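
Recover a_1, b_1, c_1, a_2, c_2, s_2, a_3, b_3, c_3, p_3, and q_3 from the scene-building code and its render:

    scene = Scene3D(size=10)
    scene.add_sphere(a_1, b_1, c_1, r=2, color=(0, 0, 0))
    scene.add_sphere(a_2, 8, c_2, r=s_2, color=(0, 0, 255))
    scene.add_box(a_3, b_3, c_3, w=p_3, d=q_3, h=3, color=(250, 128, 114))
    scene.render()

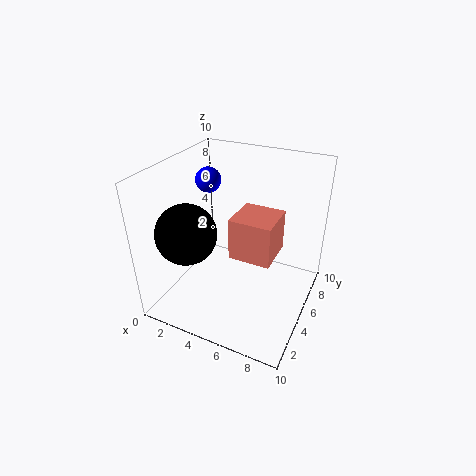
a_1 = 2.5, b_1 = 2.5, c_1 = 6, a_2 = 1, c_2 = 7.5, s_2 = 1, a_3 = 4.5, b_3 = 4.5, c_3 = 3.5, p_3 = 3, q_3 = 3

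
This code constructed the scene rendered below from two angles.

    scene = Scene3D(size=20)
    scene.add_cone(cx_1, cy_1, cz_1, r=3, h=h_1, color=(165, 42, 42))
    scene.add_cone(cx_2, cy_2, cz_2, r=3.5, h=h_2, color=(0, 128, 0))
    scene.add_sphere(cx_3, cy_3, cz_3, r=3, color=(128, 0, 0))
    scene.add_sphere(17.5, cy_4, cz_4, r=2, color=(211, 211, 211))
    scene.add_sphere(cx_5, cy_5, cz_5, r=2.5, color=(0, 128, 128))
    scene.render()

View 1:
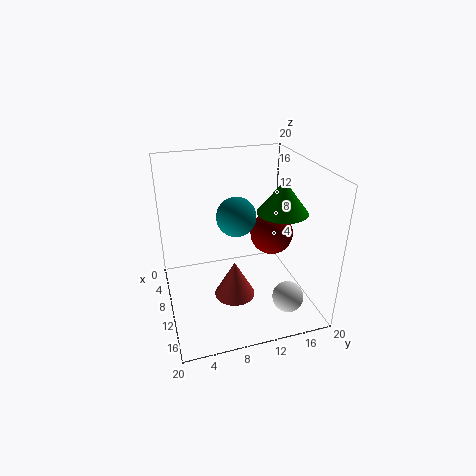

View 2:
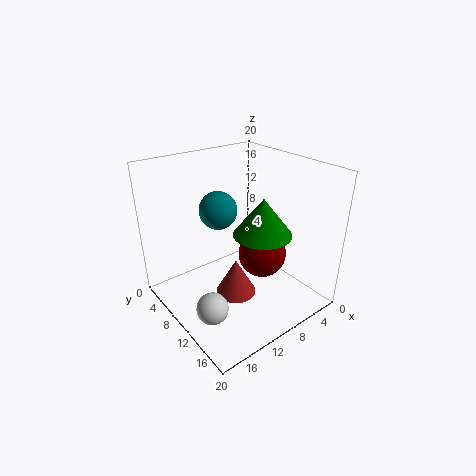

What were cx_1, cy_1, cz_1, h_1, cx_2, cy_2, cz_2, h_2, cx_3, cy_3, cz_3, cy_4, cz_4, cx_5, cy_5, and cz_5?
cx_1 = 10
cy_1 = 9.5
cz_1 = 0.5
h_1 = 5.5
cx_2 = 11
cy_2 = 16
cz_2 = 13.5
h_2 = 4.5
cx_3 = 10
cy_3 = 15
cz_3 = 10
cy_4 = 14.5
cz_4 = 4.5
cx_5 = 12.5
cy_5 = 9
cz_5 = 14.5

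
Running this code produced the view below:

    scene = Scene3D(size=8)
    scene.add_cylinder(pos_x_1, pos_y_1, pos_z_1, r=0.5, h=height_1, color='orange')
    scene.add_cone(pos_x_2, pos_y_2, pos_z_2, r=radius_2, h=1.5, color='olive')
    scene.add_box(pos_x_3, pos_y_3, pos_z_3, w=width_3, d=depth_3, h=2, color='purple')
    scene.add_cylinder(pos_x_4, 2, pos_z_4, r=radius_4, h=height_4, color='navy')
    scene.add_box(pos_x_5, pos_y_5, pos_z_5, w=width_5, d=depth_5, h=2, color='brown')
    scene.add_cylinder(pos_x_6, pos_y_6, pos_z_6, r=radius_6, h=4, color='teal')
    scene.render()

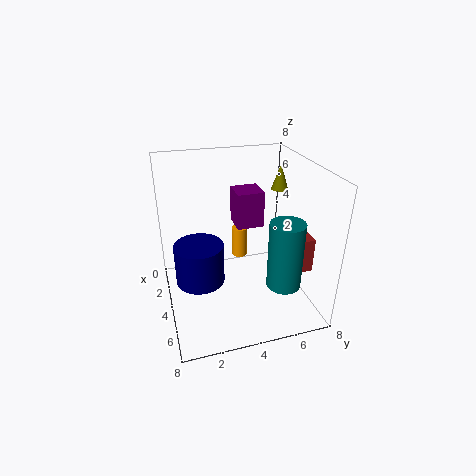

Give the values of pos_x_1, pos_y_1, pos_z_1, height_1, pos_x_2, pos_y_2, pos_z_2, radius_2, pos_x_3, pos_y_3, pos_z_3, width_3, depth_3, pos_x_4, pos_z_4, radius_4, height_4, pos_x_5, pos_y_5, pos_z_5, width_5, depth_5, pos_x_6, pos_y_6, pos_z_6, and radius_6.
pos_x_1 = 1; pos_y_1 = 5; pos_z_1 = 1; height_1 = 2; pos_x_2 = 2.5; pos_y_2 = 7; pos_z_2 = 6; radius_2 = 0.5; pos_x_3 = 2.5; pos_y_3 = 4; pos_z_3 = 4.5; width_3 = 1.5; depth_3 = 1.5; pos_x_4 = 2.5; pos_z_4 = 0.5; radius_4 = 1.5; height_4 = 2.5; pos_x_5 = 4.5; pos_y_5 = 7; pos_z_5 = 2; width_5 = 1; depth_5 = 1; pos_x_6 = 5; pos_y_6 = 6.5; pos_z_6 = 1; radius_6 = 1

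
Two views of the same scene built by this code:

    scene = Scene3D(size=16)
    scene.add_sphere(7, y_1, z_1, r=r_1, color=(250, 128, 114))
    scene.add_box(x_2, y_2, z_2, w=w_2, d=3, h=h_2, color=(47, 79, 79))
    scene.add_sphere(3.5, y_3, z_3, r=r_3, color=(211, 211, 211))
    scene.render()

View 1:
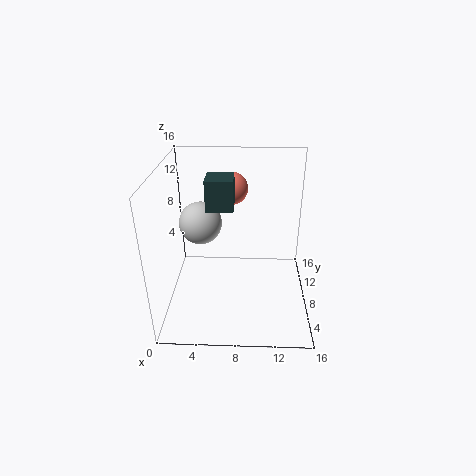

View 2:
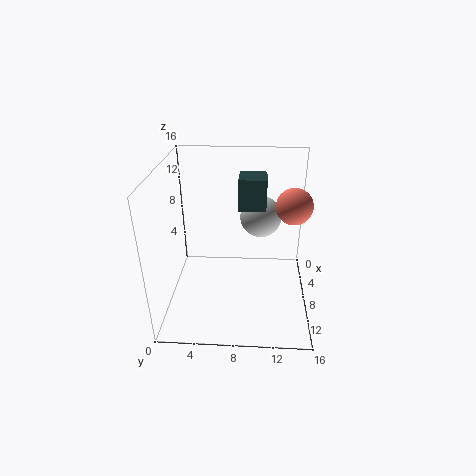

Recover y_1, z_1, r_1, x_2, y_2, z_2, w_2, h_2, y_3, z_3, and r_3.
y_1 = 14; z_1 = 11.5; r_1 = 2; x_2 = 4.5; y_2 = 8; z_2 = 11; w_2 = 3; h_2 = 3.5; y_3 = 10.5; z_3 = 8.5; r_3 = 2.5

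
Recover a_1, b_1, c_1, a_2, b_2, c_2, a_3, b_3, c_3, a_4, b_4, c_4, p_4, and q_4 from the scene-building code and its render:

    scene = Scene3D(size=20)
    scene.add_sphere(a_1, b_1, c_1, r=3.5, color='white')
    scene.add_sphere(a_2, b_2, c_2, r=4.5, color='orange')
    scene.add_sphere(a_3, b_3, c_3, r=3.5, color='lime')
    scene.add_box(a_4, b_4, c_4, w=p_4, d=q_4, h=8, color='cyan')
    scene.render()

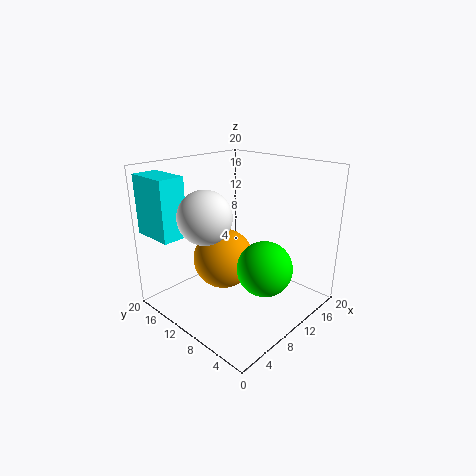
a_1 = 5; b_1 = 11; c_1 = 14; a_2 = 10.5; b_2 = 13.5; c_2 = 5.5; a_3 = 8.5; b_3 = 4; c_3 = 8; a_4 = 0.5; b_4 = 13.5; c_4 = 11; p_4 = 3.5; q_4 = 6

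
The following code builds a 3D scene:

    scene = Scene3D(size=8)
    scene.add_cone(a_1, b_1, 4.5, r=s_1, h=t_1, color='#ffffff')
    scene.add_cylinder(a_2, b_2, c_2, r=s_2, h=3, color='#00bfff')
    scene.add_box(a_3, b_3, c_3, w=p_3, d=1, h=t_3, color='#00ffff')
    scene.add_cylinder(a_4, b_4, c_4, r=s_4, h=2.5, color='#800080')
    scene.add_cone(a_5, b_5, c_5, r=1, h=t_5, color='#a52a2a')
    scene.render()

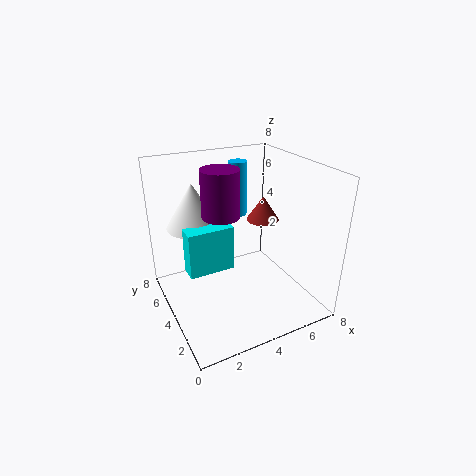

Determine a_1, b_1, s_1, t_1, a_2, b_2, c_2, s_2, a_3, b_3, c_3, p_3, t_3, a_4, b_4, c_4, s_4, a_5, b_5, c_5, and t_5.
a_1 = 2; b_1 = 5.5; s_1 = 1.5; t_1 = 2.5; a_2 = 4.5; b_2 = 5; c_2 = 5; s_2 = 0.5; a_3 = 1; b_3 = 3.5; c_3 = 2.5; p_3 = 2.5; t_3 = 2.5; a_4 = 3; b_4 = 4; c_4 = 5.5; s_4 = 1; a_5 = 6.5; b_5 = 5.5; c_5 = 4; t_5 = 1.5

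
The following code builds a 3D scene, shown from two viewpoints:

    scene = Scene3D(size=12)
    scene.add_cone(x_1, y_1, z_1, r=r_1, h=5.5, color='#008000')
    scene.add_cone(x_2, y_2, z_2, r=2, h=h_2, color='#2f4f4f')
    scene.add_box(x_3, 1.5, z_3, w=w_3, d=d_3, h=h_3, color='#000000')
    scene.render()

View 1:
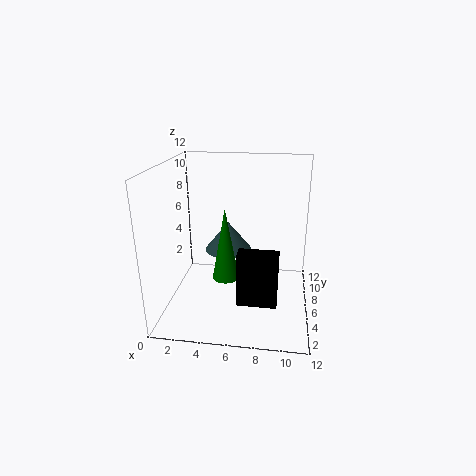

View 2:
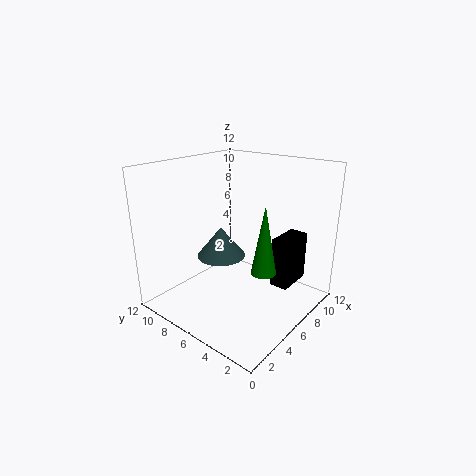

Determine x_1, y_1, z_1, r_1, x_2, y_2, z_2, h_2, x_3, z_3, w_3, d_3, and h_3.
x_1 = 5.5; y_1 = 3; z_1 = 4; r_1 = 1; x_2 = 5; y_2 = 7; z_2 = 4.5; h_2 = 2.5; x_3 = 6.5; z_3 = 2.5; w_3 = 3; d_3 = 1.5; h_3 = 4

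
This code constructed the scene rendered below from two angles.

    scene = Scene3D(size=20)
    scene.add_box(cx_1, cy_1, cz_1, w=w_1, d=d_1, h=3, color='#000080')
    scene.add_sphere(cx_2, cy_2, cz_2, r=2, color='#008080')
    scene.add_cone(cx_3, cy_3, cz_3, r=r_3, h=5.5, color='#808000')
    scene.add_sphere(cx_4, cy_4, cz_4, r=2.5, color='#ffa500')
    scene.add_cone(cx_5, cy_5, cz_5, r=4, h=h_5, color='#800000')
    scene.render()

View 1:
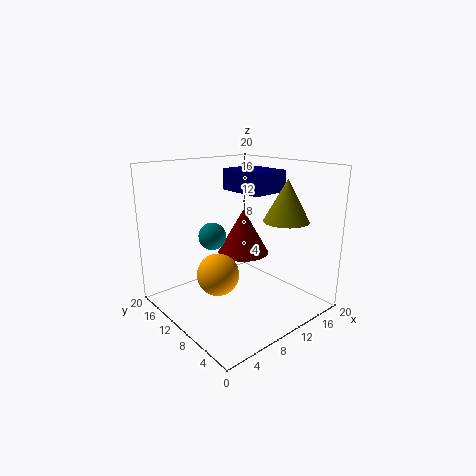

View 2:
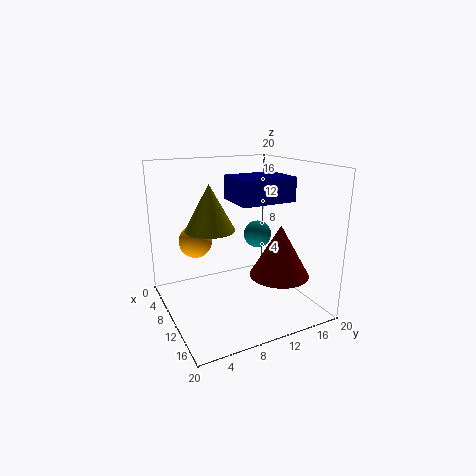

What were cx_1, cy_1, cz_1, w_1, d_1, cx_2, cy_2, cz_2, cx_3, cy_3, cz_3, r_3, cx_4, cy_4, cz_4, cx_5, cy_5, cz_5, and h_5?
cx_1 = 11, cy_1 = 7.5, cz_1 = 16, w_1 = 5.5, d_1 = 7, cx_2 = 8.5, cy_2 = 14, cz_2 = 9.5, cx_3 = 13.5, cy_3 = 4.5, cz_3 = 13, r_3 = 3, cx_4 = 3.5, cy_4 = 6, cz_4 = 8, cx_5 = 14.5, cy_5 = 14, cz_5 = 5.5, h_5 = 7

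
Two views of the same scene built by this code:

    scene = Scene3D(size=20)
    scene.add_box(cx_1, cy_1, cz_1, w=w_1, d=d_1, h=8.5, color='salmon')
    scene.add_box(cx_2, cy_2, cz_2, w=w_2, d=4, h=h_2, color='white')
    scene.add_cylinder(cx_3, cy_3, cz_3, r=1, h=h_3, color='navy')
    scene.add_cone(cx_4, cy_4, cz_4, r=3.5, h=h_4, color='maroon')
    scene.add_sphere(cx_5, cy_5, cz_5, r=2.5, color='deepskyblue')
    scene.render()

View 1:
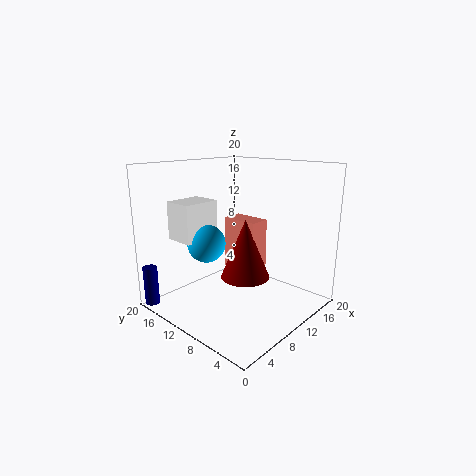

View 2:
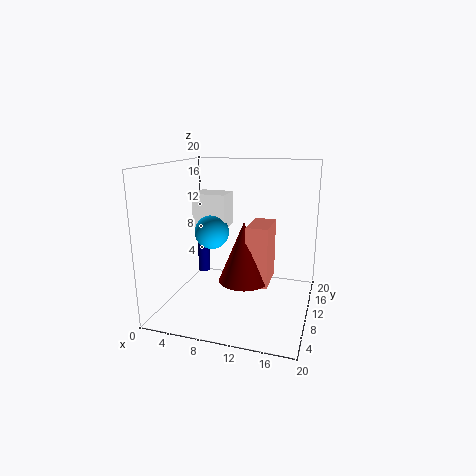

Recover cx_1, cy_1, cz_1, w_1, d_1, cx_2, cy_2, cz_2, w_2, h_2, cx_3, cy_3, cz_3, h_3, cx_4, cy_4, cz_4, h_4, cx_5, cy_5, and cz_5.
cx_1 = 11.5
cy_1 = 8.5
cz_1 = 3.5
w_1 = 3
d_1 = 5.5
cx_2 = 2.5
cy_2 = 11.5
cz_2 = 10.5
w_2 = 5
h_2 = 5
cx_3 = 1
cy_3 = 18.5
cz_3 = 0.5
h_3 = 5.5
cx_4 = 11
cy_4 = 9.5
cz_4 = 4
h_4 = 8.5
cx_5 = 5.5
cy_5 = 11.5
cz_5 = 10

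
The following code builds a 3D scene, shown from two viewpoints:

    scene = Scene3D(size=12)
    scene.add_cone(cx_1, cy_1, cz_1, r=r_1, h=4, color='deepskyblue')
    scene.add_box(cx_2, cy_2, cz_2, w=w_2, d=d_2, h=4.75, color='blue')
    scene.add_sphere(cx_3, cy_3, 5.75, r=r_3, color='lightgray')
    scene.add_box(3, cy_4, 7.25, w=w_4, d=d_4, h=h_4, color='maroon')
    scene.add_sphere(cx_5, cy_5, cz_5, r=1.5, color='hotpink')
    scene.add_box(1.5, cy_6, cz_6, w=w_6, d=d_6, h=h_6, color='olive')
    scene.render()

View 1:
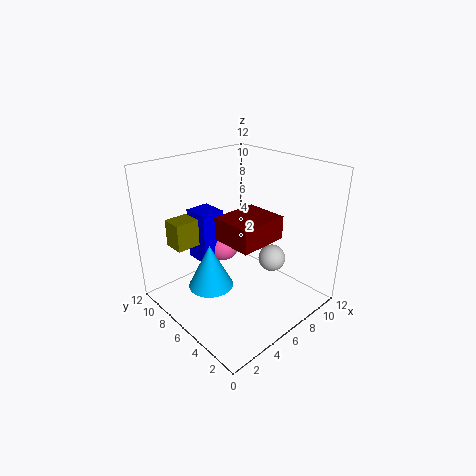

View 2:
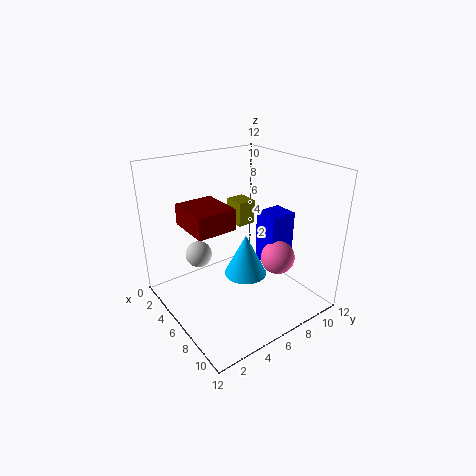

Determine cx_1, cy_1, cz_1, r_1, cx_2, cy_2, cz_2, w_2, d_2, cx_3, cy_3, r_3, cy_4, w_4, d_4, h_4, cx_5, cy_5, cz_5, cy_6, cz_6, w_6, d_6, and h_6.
cx_1 = 4.5, cy_1 = 8, cz_1 = 1, r_1 = 2, cx_2 = 4.75, cy_2 = 9, cz_2 = 2.5, w_2 = 2.25, d_2 = 2.5, cx_3 = 6, cy_3 = 2.25, r_3 = 1, cy_4 = 2, w_4 = 3.75, d_4 = 3.25, h_4 = 1.75, cx_5 = 7.25, cy_5 = 9.5, cz_5 = 3.5, cy_6 = 8, cz_6 = 5.5, w_6 = 2, d_6 = 1.75, h_6 = 2.25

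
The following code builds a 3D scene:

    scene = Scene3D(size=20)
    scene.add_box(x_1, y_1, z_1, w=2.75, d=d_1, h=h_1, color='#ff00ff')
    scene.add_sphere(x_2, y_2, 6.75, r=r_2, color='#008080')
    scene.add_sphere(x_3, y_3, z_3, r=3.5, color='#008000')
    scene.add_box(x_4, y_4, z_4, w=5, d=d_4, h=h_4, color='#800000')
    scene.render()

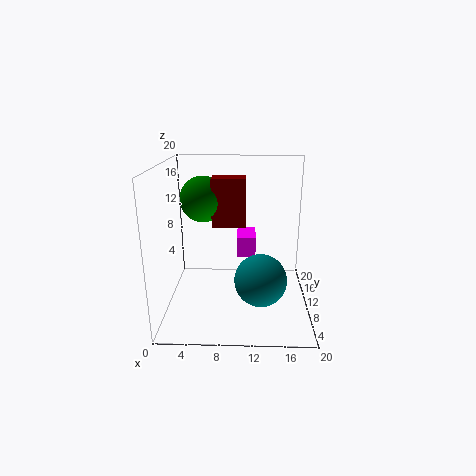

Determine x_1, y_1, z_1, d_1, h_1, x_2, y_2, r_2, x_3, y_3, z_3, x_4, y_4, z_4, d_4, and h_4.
x_1 = 9.75, y_1 = 11.25, z_1 = 6.5, d_1 = 4.75, h_1 = 3, x_2 = 13, y_2 = 4, r_2 = 3.25, x_3 = 4.5, y_3 = 15.75, z_3 = 14, x_4 = 6, y_4 = 13.25, z_4 = 10.25, d_4 = 3.5, h_4 = 7.25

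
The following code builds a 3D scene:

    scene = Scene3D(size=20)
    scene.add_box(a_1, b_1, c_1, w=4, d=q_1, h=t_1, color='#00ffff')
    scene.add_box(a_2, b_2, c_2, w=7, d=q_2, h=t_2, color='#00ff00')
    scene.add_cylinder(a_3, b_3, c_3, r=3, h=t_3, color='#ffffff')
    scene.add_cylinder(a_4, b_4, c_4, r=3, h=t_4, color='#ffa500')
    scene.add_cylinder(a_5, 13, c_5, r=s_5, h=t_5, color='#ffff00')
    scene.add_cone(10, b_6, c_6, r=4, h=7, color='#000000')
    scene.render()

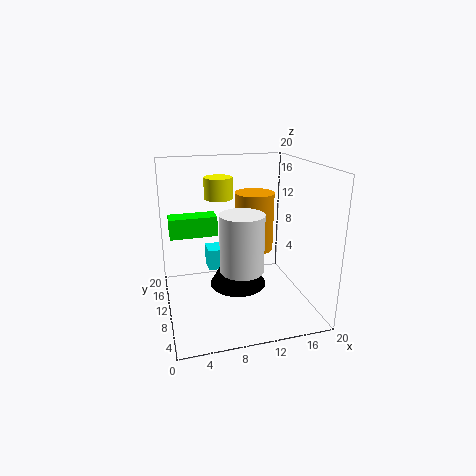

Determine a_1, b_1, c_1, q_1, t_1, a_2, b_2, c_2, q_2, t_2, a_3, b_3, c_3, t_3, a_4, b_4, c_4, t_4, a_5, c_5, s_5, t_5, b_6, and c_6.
a_1 = 6; b_1 = 11; c_1 = 5; q_1 = 3; t_1 = 3; a_2 = 1; b_2 = 14; c_2 = 9; q_2 = 3; t_2 = 3; a_3 = 10; b_3 = 8; c_3 = 6; t_3 = 8; a_4 = 14; b_4 = 15; c_4 = 6; t_4 = 9; a_5 = 8; c_5 = 15; s_5 = 2; t_5 = 3; b_6 = 10; c_6 = 3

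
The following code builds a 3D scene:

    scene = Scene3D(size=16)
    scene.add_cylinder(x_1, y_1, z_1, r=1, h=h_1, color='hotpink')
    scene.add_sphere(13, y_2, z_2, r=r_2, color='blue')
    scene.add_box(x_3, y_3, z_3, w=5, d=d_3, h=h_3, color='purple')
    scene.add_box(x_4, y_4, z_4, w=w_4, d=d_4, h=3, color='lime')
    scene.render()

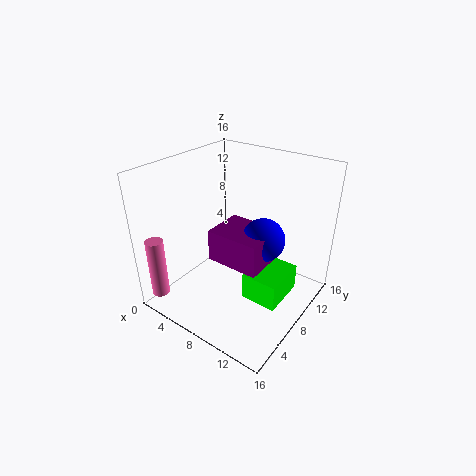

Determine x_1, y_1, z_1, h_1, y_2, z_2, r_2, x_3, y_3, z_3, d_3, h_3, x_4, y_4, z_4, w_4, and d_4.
x_1 = 1; y_1 = 2; z_1 = 1; h_1 = 7; y_2 = 5; z_2 = 11; r_2 = 2; x_3 = 9; y_3 = 2; z_3 = 9; d_3 = 4; h_3 = 3; x_4 = 10; y_4 = 6; z_4 = 2; w_4 = 4; d_4 = 5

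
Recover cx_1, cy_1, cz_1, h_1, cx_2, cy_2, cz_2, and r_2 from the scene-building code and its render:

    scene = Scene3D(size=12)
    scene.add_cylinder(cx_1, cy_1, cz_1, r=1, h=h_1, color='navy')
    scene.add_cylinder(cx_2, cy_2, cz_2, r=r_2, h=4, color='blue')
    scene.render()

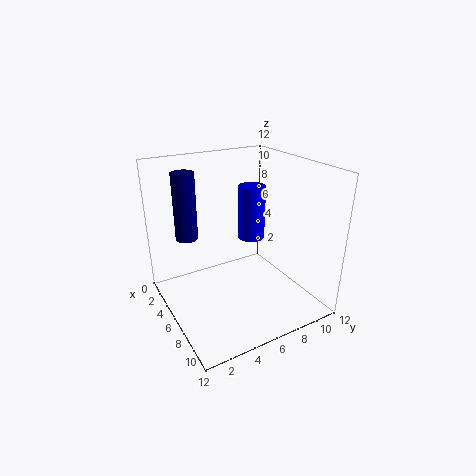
cx_1 = 2, cy_1 = 3, cz_1 = 5, h_1 = 6, cx_2 = 8, cy_2 = 6, cz_2 = 7, r_2 = 1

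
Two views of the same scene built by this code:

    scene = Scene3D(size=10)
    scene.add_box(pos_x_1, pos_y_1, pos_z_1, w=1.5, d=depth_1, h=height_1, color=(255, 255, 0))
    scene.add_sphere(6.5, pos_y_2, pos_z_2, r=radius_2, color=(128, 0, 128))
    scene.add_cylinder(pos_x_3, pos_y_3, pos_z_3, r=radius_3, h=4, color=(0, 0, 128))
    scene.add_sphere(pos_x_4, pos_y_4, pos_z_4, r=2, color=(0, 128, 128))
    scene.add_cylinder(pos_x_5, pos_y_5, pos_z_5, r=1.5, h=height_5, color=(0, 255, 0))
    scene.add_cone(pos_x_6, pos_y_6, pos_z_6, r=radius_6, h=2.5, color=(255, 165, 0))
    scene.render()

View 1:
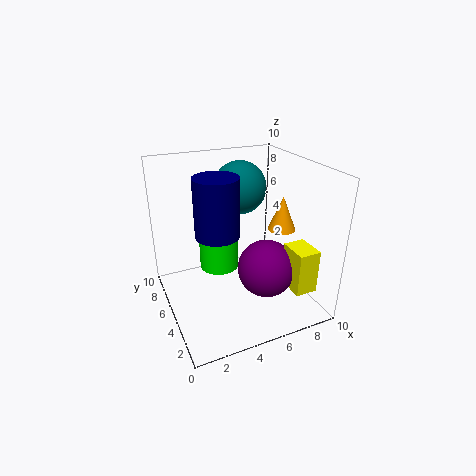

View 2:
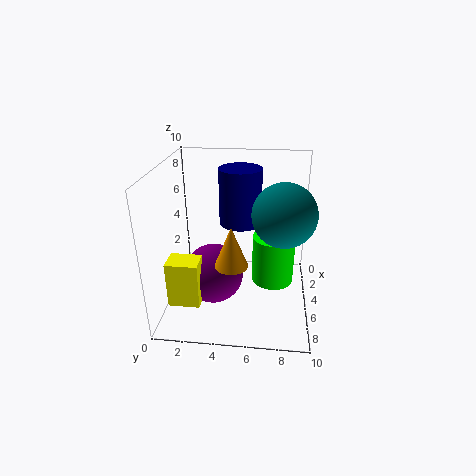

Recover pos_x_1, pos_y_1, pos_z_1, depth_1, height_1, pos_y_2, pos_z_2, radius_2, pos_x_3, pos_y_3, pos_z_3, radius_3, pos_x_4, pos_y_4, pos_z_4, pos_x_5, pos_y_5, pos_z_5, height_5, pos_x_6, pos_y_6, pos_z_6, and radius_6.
pos_x_1 = 7.5
pos_y_1 = 1
pos_z_1 = 2
depth_1 = 2
height_1 = 3
pos_y_2 = 3.5
pos_z_2 = 3
radius_2 = 2
pos_x_3 = 3.5
pos_y_3 = 5
pos_z_3 = 5.5
radius_3 = 1.5
pos_x_4 = 6.5
pos_y_4 = 8
pos_z_4 = 7.5
pos_x_5 = 4.5
pos_y_5 = 7.5
pos_z_5 = 1.5
height_5 = 3.5
pos_x_6 = 8.5
pos_y_6 = 5
pos_z_6 = 5
radius_6 = 1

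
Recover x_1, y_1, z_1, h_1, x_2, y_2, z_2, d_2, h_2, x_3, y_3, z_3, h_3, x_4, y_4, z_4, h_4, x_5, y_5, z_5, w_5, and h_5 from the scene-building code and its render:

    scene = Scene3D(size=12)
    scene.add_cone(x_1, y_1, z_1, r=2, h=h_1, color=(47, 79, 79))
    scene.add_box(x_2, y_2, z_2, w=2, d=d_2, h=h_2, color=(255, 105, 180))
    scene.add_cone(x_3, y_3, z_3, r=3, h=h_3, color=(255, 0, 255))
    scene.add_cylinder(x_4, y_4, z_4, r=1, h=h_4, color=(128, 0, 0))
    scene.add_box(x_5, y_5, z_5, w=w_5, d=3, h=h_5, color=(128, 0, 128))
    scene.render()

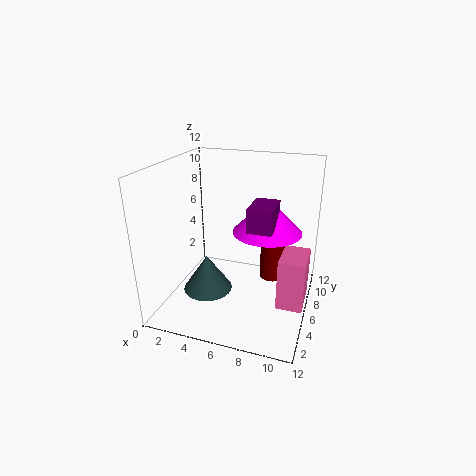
x_1 = 4, y_1 = 4, z_1 = 2, h_1 = 3, x_2 = 10, y_2 = 3, z_2 = 2, d_2 = 3, h_2 = 4, x_3 = 8, y_3 = 8, z_3 = 6, h_3 = 3, x_4 = 9, y_4 = 6, z_4 = 3, h_4 = 3, x_5 = 7, y_5 = 5, z_5 = 7, w_5 = 2, h_5 = 2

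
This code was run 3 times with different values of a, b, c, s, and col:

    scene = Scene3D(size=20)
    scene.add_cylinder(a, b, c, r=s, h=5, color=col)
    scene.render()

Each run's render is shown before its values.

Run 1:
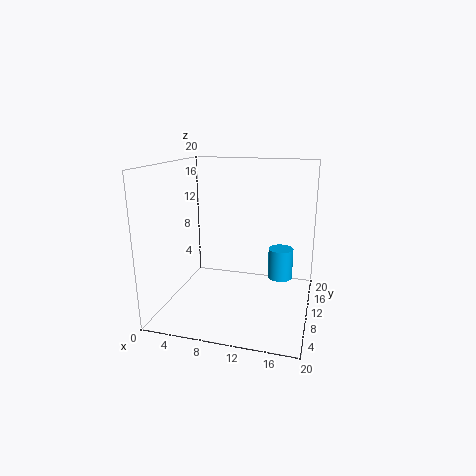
a = 15
b = 18
c = 1
s = 2
col = 'deepskyblue'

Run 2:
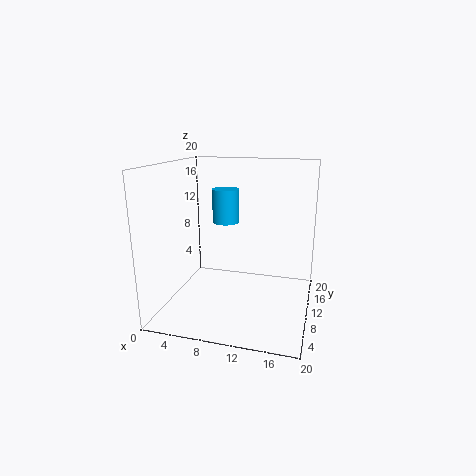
a = 7
b = 14
c = 11
s = 2
col = 'deepskyblue'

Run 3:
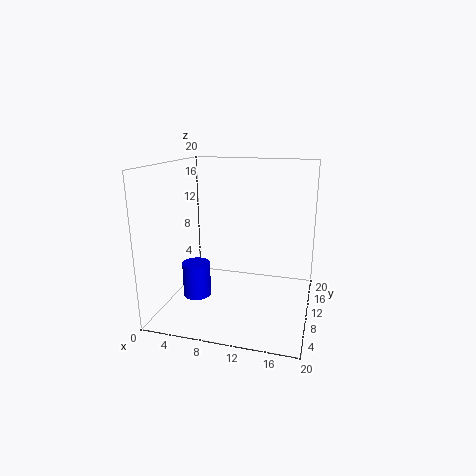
a = 4
b = 9
c = 1
s = 2
col = 'blue'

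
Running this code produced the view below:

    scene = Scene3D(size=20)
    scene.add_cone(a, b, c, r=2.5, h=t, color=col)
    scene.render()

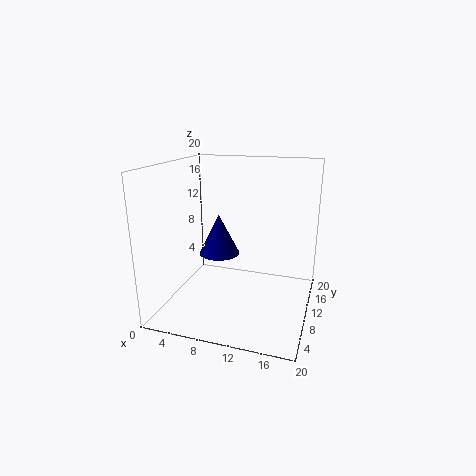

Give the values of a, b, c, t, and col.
a = 9, b = 5.5, c = 9.5, t = 5, col = 'navy'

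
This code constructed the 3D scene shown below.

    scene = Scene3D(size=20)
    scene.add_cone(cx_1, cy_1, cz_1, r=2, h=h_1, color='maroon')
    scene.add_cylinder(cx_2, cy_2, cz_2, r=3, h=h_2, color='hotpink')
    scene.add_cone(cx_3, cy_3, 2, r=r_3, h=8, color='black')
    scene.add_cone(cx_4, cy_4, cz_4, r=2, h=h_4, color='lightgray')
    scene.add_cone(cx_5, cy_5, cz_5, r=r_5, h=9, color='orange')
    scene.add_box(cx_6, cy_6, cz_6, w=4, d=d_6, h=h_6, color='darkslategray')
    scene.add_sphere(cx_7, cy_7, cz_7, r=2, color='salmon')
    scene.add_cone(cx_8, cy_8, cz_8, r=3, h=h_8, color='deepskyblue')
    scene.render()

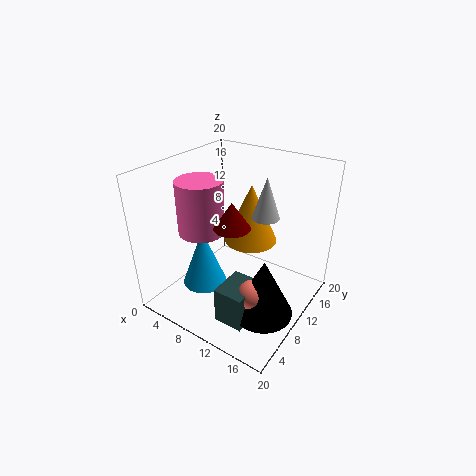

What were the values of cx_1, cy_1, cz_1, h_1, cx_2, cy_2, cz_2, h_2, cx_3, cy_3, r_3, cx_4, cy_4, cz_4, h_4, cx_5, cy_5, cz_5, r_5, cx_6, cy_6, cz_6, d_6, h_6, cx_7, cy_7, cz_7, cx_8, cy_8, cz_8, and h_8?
cx_1 = 14, cy_1 = 3, cz_1 = 16, h_1 = 3, cx_2 = 7, cy_2 = 6, cz_2 = 12, h_2 = 7, cx_3 = 16, cy_3 = 7, r_3 = 4, cx_4 = 12, cy_4 = 14, cz_4 = 12, h_4 = 6, cx_5 = 9, cy_5 = 15, cz_5 = 7, r_5 = 4, cx_6 = 11, cy_6 = 3, cz_6 = 1, d_6 = 5, h_6 = 5, cx_7 = 15, cy_7 = 6, cz_7 = 5, cx_8 = 7, cy_8 = 6, cz_8 = 4, h_8 = 8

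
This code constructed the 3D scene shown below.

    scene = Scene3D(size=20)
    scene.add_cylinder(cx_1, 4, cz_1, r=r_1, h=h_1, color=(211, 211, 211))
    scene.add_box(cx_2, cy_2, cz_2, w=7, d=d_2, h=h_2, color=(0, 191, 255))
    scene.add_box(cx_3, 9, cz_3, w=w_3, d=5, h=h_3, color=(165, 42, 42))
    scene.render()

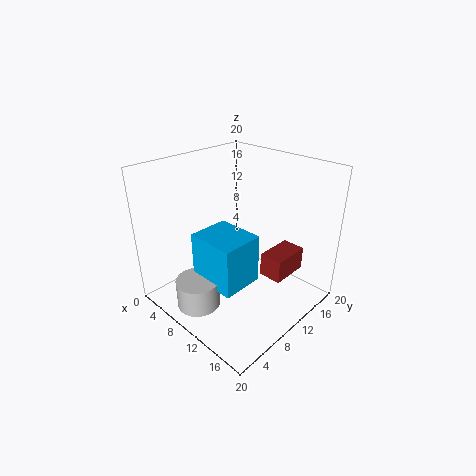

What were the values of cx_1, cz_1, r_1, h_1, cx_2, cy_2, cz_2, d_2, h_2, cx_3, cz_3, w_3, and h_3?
cx_1 = 8; cz_1 = 1; r_1 = 3; h_1 = 4; cx_2 = 6; cy_2 = 5; cz_2 = 4; d_2 = 6; h_2 = 7; cx_3 = 15; cz_3 = 7; w_3 = 3; h_3 = 3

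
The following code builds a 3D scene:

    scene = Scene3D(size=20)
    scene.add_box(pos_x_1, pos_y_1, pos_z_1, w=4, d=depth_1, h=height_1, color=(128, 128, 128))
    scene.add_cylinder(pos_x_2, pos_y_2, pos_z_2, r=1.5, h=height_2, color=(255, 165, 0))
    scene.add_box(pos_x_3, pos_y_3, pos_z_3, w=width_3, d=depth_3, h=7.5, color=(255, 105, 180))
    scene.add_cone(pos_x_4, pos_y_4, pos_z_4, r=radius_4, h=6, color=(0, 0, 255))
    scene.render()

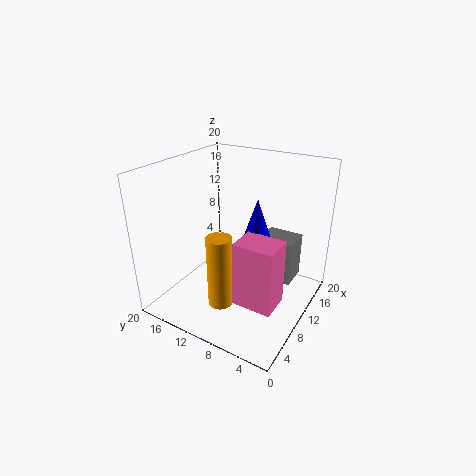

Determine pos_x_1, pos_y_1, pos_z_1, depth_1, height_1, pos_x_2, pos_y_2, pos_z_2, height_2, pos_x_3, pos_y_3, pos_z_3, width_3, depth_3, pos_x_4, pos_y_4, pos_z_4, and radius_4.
pos_x_1 = 12.5, pos_y_1 = 3, pos_z_1 = 3, depth_1 = 5, height_1 = 6.5, pos_x_2 = 2.5, pos_y_2 = 8, pos_z_2 = 5, height_2 = 9, pos_x_3 = 0.5, pos_y_3 = 0.5, pos_z_3 = 7.5, width_3 = 3.5, depth_3 = 4.5, pos_x_4 = 5, pos_y_4 = 4.5, pos_z_4 = 12.5, radius_4 = 2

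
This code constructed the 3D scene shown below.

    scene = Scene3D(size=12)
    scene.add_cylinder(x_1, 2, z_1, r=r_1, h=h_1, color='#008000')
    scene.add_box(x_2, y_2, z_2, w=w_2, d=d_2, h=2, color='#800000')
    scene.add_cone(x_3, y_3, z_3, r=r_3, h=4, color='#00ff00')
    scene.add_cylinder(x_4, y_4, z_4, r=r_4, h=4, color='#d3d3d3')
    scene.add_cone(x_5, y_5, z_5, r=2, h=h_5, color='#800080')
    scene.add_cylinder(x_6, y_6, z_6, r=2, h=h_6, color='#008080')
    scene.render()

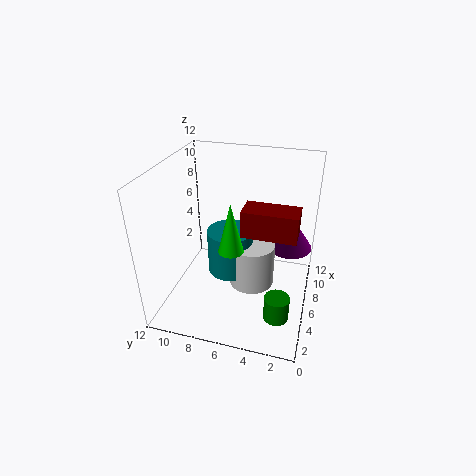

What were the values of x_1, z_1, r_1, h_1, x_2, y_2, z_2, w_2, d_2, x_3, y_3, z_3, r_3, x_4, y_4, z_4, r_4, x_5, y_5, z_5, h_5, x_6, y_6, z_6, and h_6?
x_1 = 3, z_1 = 1, r_1 = 1, h_1 = 2, x_2 = 3, y_2 = 1, z_2 = 8, w_2 = 2, d_2 = 4, x_3 = 4, y_3 = 6, z_3 = 6, r_3 = 1, x_4 = 7, y_4 = 5, z_4 = 1, r_4 = 2, x_5 = 9, y_5 = 2, z_5 = 4, h_5 = 3, x_6 = 7, y_6 = 7, z_6 = 2, h_6 = 4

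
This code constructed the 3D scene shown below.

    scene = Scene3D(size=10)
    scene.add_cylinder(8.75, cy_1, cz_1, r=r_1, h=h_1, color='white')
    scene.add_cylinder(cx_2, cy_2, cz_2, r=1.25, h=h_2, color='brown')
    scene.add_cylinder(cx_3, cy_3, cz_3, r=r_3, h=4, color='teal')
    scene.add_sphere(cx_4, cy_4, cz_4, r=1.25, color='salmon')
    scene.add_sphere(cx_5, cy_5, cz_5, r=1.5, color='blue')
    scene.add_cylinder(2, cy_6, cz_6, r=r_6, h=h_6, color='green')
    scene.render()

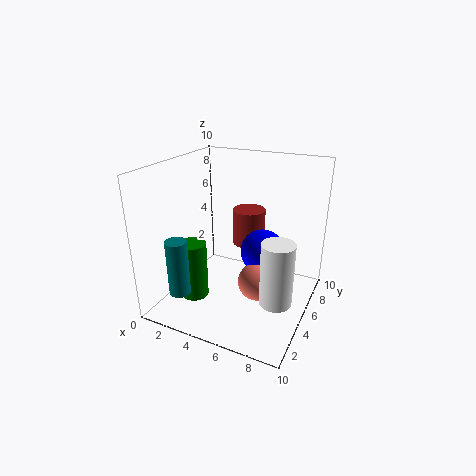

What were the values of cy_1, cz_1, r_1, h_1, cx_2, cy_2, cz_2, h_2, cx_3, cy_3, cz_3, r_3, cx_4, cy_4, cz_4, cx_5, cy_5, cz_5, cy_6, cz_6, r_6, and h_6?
cy_1 = 2.5, cz_1 = 2.5, r_1 = 1, h_1 = 4, cx_2 = 4.5, cy_2 = 8, cz_2 = 3.25, h_2 = 2.75, cx_3 = 1.75, cy_3 = 2.25, cz_3 = 1.25, r_3 = 0.75, cx_4 = 7, cy_4 = 3.75, cz_4 = 2.75, cx_5 = 6.75, cy_5 = 5.25, cz_5 = 4.25, cy_6 = 3.75, cz_6 = 0.25, r_6 = 1, h_6 = 4.25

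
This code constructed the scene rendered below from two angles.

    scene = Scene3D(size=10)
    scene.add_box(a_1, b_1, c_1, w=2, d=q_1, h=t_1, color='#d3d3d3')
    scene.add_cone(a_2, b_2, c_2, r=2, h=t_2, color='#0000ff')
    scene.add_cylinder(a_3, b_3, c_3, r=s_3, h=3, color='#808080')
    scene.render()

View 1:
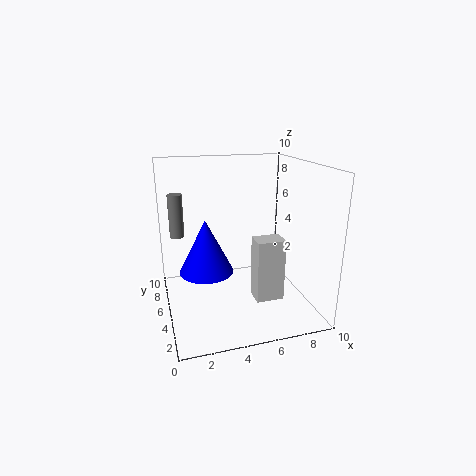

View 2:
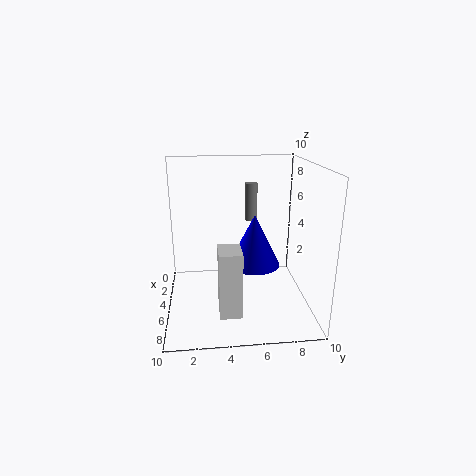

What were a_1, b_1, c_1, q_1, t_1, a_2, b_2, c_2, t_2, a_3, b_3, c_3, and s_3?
a_1 = 6; b_1 = 3.5; c_1 = 0.5; q_1 = 1.5; t_1 = 4.5; a_2 = 3; b_2 = 6.5; c_2 = 2; t_2 = 4; a_3 = 1; b_3 = 6.5; c_3 = 5; s_3 = 0.5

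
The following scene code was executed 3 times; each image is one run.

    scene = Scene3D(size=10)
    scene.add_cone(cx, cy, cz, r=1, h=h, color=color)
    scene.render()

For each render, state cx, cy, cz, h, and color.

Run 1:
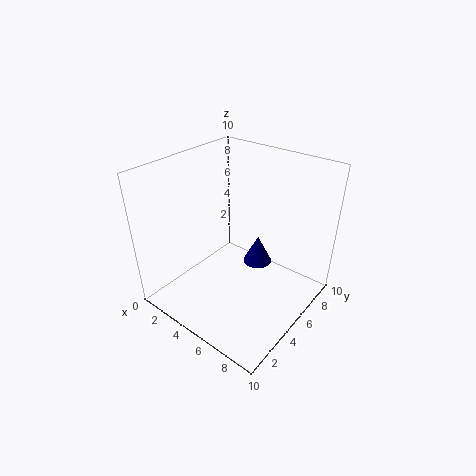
cx = 6, cy = 6, cz = 3, h = 2, color = 'navy'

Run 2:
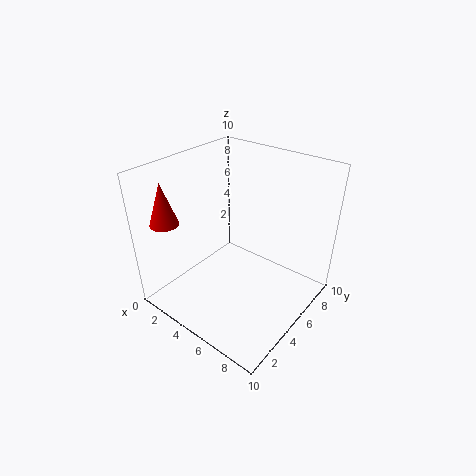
cx = 1, cy = 2, cz = 6, h = 3, color = 'red'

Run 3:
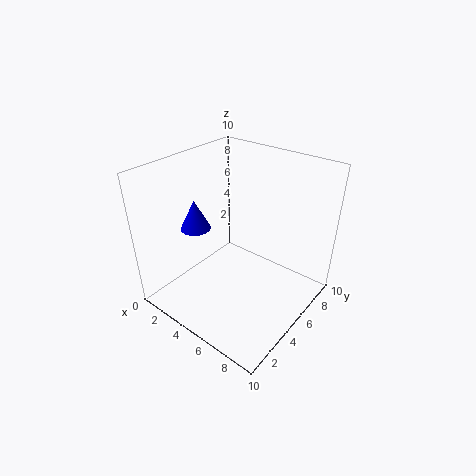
cx = 3, cy = 3, cz = 6, h = 2, color = 'blue'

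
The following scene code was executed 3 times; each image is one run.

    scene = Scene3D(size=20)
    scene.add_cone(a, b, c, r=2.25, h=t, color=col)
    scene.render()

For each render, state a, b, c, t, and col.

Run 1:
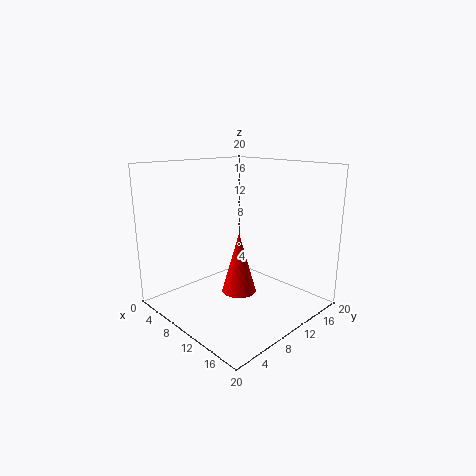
a = 12.5; b = 7.75; c = 3.75; t = 8; col = 'red'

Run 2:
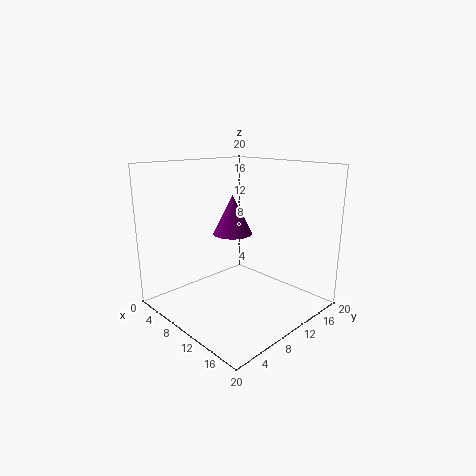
a = 14.25; b = 5; c = 12.75; t = 4.5; col = 'purple'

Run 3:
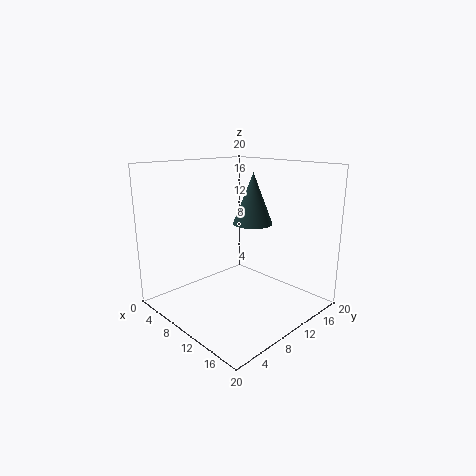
a = 16; b = 6.5; c = 14; t = 5.75; col = 'darkslategray'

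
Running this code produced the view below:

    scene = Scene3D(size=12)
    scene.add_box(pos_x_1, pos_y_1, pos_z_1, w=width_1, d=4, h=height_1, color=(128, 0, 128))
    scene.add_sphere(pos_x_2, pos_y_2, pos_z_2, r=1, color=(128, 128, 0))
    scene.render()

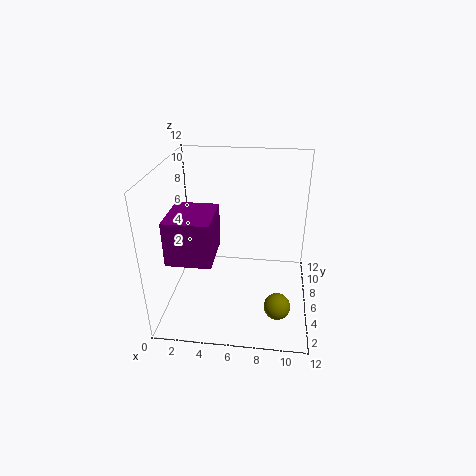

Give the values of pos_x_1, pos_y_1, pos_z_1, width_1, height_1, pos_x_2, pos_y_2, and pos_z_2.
pos_x_1 = 1; pos_y_1 = 2; pos_z_1 = 5.5; width_1 = 3.5; height_1 = 3.5; pos_x_2 = 9.5; pos_y_2 = 2; pos_z_2 = 2.5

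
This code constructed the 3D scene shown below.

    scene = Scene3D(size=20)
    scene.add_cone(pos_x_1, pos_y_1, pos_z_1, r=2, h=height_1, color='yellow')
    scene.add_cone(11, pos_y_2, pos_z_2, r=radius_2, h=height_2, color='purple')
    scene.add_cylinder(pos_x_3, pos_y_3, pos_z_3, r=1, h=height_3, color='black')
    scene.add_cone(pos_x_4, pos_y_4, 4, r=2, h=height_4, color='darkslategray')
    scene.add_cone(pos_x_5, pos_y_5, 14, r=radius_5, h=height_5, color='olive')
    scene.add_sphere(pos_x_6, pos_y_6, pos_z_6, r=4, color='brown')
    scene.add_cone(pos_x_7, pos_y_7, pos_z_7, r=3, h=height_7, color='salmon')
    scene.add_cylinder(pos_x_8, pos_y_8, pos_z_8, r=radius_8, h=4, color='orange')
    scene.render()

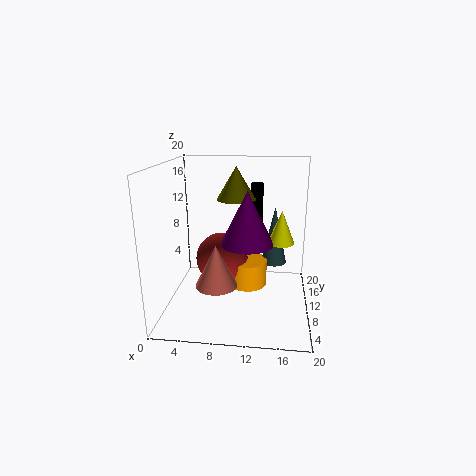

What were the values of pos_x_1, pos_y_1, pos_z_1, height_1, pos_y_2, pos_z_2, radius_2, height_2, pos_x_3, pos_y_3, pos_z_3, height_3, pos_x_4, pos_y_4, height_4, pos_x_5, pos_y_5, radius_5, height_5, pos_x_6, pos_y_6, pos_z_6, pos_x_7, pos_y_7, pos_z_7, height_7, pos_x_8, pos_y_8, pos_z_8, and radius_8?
pos_x_1 = 16, pos_y_1 = 14, pos_z_1 = 8, height_1 = 5, pos_y_2 = 13, pos_z_2 = 8, radius_2 = 4, height_2 = 8, pos_x_3 = 12, pos_y_3 = 19, pos_z_3 = 7, height_3 = 9, pos_x_4 = 15, pos_y_4 = 16, height_4 = 9, pos_x_5 = 9, pos_y_5 = 16, radius_5 = 3, height_5 = 5, pos_x_6 = 7, pos_y_6 = 14, pos_z_6 = 5, pos_x_7 = 7, pos_y_7 = 9, pos_z_7 = 3, height_7 = 6, pos_x_8 = 11, pos_y_8 = 14, pos_z_8 = 1, radius_8 = 3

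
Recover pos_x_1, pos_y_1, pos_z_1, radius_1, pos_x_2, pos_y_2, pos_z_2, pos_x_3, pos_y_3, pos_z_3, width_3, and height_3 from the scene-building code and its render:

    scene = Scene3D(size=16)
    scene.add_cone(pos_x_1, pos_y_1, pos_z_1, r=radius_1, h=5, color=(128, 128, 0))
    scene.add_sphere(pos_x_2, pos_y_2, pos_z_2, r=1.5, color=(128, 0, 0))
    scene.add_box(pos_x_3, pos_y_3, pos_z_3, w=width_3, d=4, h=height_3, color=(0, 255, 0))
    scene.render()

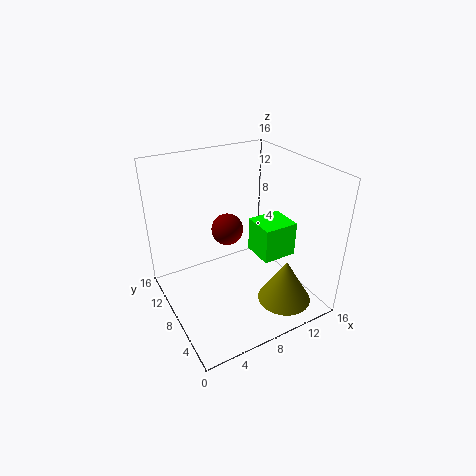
pos_x_1 = 11.75; pos_y_1 = 3.75; pos_z_1 = 1; radius_1 = 3; pos_x_2 = 5.25; pos_y_2 = 5.25; pos_z_2 = 11.25; pos_x_3 = 11.25; pos_y_3 = 7; pos_z_3 = 4; width_3 = 4.25; height_3 = 4.25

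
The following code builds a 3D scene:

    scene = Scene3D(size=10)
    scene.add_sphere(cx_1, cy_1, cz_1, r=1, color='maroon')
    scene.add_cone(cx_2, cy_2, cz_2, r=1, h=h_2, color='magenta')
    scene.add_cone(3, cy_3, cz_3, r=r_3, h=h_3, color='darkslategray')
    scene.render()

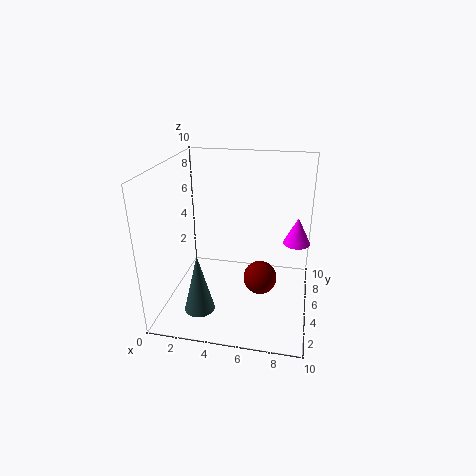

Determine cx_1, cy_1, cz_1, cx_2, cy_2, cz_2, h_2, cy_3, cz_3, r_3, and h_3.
cx_1 = 7; cy_1 = 2; cz_1 = 4; cx_2 = 9; cy_2 = 7; cz_2 = 4; h_2 = 2; cy_3 = 2; cz_3 = 1; r_3 = 1; h_3 = 4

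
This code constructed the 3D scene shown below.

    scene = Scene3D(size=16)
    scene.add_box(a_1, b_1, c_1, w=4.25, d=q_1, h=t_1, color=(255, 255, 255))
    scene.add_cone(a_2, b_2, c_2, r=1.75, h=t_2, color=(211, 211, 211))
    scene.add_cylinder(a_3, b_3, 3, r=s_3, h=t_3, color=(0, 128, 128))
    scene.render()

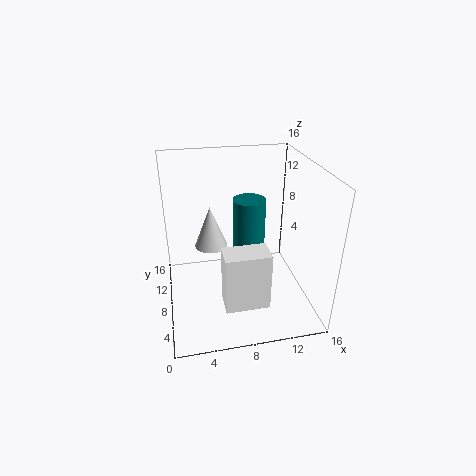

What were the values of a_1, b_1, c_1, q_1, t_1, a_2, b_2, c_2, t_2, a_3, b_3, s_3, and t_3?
a_1 = 5.25; b_1 = 0.25; c_1 = 4.5; q_1 = 2.5; t_1 = 5.75; a_2 = 5; b_2 = 8; c_2 = 7.5; t_2 = 4.5; a_3 = 10.25; b_3 = 12; s_3 = 2; t_3 = 7.75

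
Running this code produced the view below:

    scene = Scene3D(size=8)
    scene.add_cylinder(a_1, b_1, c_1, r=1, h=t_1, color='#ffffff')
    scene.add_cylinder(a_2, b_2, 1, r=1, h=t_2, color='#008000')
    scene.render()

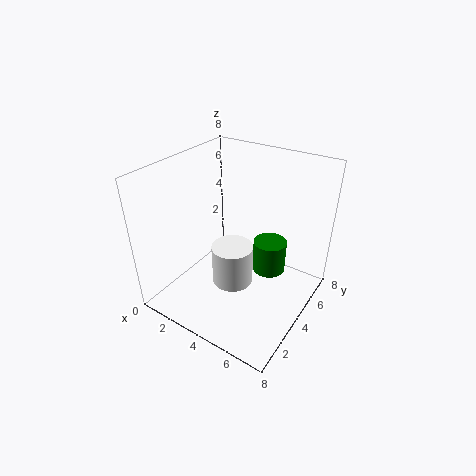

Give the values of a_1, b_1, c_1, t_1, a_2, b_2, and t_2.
a_1 = 5
b_1 = 2
c_1 = 3
t_1 = 2
a_2 = 5
b_2 = 6
t_2 = 2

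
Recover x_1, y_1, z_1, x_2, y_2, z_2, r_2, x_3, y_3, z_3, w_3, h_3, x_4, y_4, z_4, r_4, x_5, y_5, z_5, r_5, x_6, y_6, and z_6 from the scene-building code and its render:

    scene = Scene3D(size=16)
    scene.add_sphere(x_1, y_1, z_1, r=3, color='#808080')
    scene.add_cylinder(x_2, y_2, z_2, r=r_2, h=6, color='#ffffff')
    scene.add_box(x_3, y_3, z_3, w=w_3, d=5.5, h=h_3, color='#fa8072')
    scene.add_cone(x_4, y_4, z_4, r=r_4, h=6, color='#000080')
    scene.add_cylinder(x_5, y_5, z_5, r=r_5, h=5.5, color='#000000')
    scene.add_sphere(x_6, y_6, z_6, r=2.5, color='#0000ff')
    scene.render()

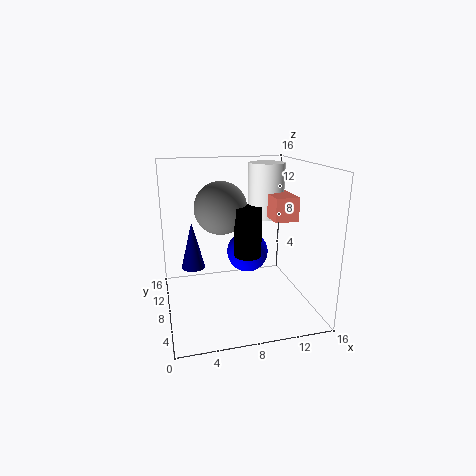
x_1 = 6.5
y_1 = 10
z_1 = 11
x_2 = 11.5
y_2 = 9
z_2 = 10
r_2 = 2
x_3 = 11
y_3 = 4.5
z_3 = 10.5
w_3 = 2.5
h_3 = 2.5
x_4 = 3.5
y_4 = 13.5
z_4 = 2.5
r_4 = 1.5
x_5 = 9
y_5 = 7.5
z_5 = 6
r_5 = 1.5
x_6 = 10
y_6 = 11
z_6 = 5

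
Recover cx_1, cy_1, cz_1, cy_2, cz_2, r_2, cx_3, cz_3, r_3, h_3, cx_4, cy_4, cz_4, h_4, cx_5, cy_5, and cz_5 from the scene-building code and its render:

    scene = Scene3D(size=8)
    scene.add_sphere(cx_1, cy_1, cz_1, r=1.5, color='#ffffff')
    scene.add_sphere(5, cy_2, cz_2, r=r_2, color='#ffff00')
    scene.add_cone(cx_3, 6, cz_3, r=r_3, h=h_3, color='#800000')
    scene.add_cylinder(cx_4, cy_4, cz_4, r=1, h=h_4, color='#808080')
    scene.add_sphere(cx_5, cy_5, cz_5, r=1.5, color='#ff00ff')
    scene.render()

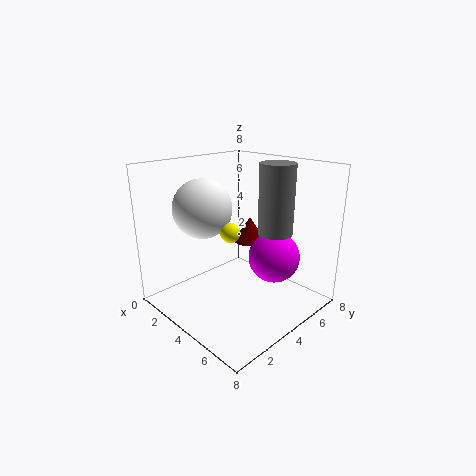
cx_1 = 3.5, cy_1 = 2, cz_1 = 6, cy_2 = 2.5, cz_2 = 5, r_2 = 0.5, cx_3 = 3, cz_3 = 3, r_3 = 1, h_3 = 1.5, cx_4 = 5, cy_4 = 6, cz_4 = 4, h_4 = 4, cx_5 = 5, cy_5 = 6, cz_5 = 2.5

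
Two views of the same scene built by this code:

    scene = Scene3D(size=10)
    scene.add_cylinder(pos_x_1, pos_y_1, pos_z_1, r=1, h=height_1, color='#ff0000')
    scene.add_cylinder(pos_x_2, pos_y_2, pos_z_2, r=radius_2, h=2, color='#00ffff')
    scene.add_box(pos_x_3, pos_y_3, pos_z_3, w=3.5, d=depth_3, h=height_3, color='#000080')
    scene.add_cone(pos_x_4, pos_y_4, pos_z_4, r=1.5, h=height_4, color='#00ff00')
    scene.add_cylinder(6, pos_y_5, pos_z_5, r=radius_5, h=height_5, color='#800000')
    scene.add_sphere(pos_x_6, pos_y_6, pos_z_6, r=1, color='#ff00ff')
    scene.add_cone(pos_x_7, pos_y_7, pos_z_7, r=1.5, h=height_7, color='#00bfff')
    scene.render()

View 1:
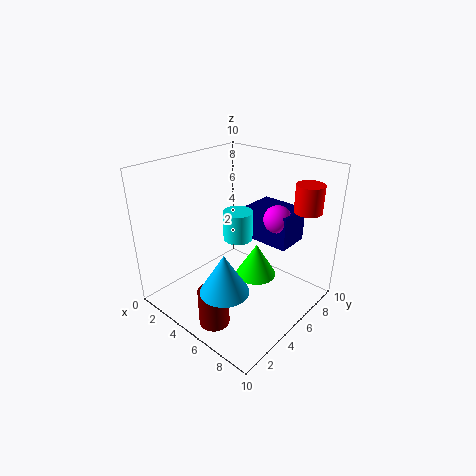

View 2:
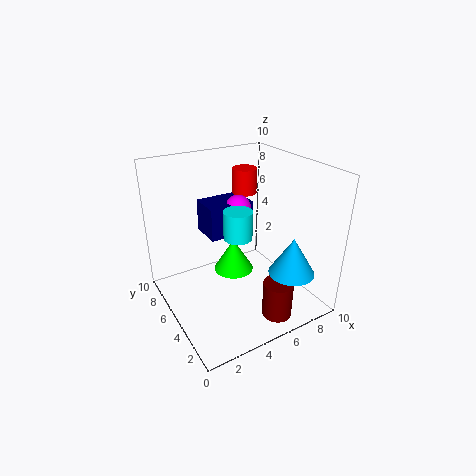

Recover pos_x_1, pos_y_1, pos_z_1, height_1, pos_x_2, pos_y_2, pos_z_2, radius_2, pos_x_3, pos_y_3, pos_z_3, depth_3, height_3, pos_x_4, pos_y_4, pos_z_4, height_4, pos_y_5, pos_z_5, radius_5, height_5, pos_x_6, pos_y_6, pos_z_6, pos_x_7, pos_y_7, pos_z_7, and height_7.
pos_x_1 = 8; pos_y_1 = 9; pos_z_1 = 6.5; height_1 = 2; pos_x_2 = 5; pos_y_2 = 5; pos_z_2 = 5; radius_2 = 1; pos_x_3 = 4; pos_y_3 = 7; pos_z_3 = 4; depth_3 = 2.5; height_3 = 2.5; pos_x_4 = 5.5; pos_y_4 = 6.5; pos_z_4 = 1.5; height_4 = 2.5; pos_y_5 = 1.5; pos_z_5 = 0.5; radius_5 = 1; height_5 = 2.5; pos_x_6 = 6.5; pos_y_6 = 7.5; pos_z_6 = 6; pos_x_7 = 7; pos_y_7 = 1.5; pos_z_7 = 3.5; height_7 = 2.5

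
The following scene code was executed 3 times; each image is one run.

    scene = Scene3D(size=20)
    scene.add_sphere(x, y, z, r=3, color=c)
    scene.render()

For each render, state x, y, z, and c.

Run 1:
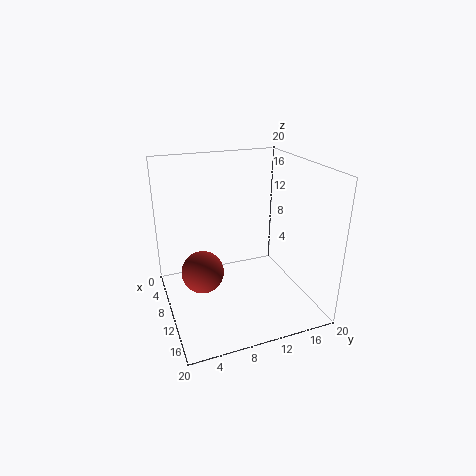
x = 9, y = 5, z = 5, c = 'brown'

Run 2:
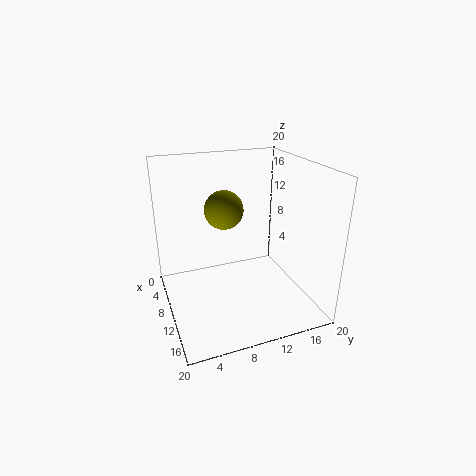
x = 4, y = 10, z = 12, c = 'olive'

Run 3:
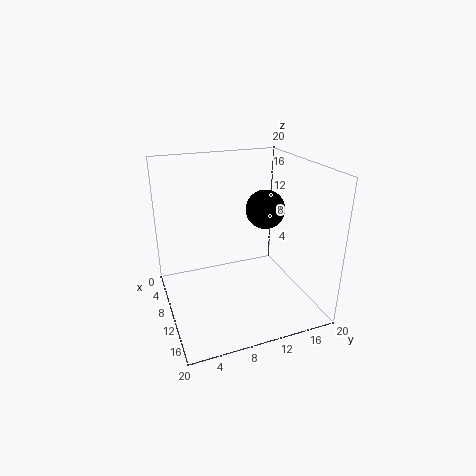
x = 6, y = 16, z = 12, c = 'black'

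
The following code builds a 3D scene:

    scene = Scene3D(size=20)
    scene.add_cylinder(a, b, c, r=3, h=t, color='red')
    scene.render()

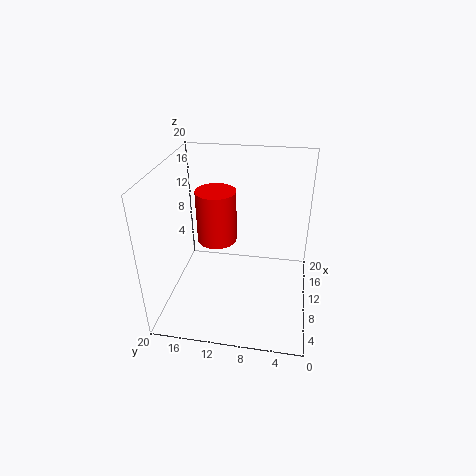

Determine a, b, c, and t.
a = 14
b = 14
c = 7
t = 8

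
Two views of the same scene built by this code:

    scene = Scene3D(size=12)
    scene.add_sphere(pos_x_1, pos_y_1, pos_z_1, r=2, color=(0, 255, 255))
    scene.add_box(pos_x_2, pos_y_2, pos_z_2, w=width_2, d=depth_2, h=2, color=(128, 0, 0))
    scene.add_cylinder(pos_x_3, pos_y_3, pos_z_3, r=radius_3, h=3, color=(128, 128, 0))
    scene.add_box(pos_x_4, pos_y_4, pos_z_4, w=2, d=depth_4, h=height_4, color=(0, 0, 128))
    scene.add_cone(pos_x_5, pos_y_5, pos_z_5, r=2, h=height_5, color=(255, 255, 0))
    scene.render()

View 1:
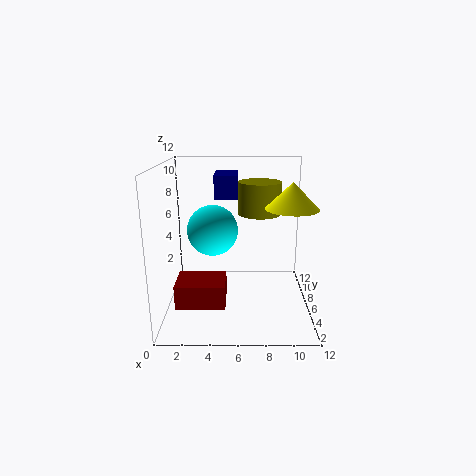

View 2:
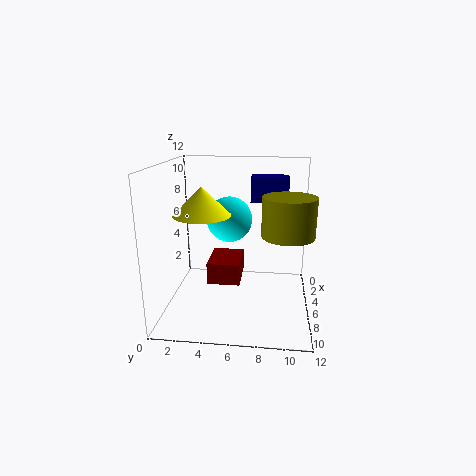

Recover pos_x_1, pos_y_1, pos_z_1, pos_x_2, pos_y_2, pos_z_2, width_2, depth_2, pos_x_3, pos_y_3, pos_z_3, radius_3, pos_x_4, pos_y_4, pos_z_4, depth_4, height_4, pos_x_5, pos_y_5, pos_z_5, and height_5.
pos_x_1 = 4
pos_y_1 = 5
pos_z_1 = 7
pos_x_2 = 1
pos_y_2 = 3
pos_z_2 = 1
width_2 = 4
depth_2 = 3
pos_x_3 = 8
pos_y_3 = 10
pos_z_3 = 7
radius_3 = 2
pos_x_4 = 4
pos_y_4 = 7
pos_z_4 = 9
depth_4 = 3
height_4 = 2
pos_x_5 = 10
pos_y_5 = 4
pos_z_5 = 9
height_5 = 2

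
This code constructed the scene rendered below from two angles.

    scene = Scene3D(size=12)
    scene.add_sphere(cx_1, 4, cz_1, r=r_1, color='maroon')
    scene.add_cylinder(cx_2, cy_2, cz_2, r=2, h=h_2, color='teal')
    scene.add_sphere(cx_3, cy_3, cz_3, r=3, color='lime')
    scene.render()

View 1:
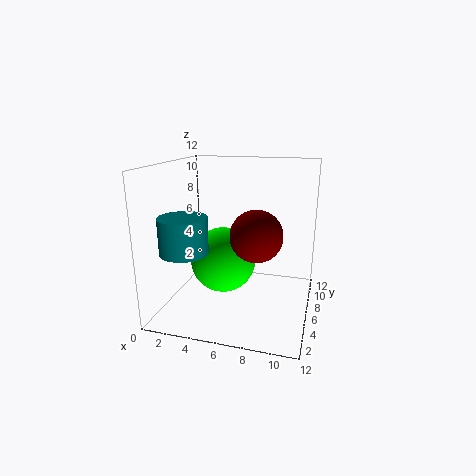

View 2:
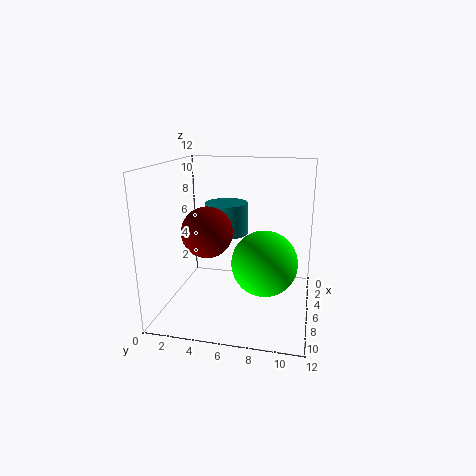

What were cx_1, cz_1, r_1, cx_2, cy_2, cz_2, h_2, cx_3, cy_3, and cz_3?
cx_1 = 8; cz_1 = 7; r_1 = 2; cx_2 = 2; cy_2 = 4; cz_2 = 5; h_2 = 3; cx_3 = 4; cy_3 = 8; cz_3 = 3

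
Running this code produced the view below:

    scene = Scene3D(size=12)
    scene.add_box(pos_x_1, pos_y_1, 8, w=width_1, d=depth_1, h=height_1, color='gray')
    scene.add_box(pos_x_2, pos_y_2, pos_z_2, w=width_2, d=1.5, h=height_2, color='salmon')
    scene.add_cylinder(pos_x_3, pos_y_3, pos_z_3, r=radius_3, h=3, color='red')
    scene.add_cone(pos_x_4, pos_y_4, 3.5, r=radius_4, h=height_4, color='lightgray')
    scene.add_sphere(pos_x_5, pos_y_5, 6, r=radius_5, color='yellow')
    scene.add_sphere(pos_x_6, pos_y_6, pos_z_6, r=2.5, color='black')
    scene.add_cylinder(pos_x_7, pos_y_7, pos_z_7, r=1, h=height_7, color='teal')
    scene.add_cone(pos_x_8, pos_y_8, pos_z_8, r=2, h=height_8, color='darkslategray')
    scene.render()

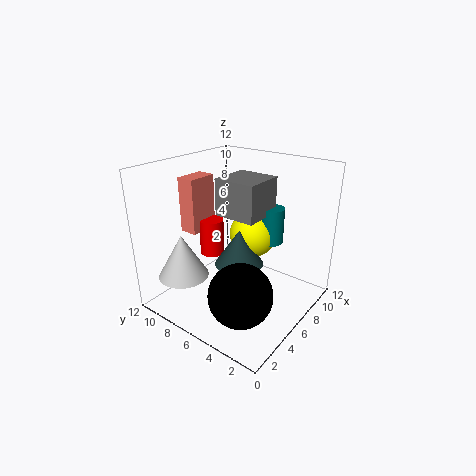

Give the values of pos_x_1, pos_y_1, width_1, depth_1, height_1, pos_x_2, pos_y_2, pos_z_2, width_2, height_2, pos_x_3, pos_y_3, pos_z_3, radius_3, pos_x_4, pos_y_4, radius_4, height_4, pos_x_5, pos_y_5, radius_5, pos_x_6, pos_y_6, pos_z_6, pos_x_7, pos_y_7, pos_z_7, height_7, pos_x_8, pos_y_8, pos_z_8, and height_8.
pos_x_1 = 5
pos_y_1 = 4
width_1 = 3.5
depth_1 = 3.5
height_1 = 3
pos_x_2 = 3.5
pos_y_2 = 8.5
pos_z_2 = 6.5
width_2 = 2.5
height_2 = 4.5
pos_x_3 = 5
pos_y_3 = 8
pos_z_3 = 4.5
radius_3 = 1
pos_x_4 = 2
pos_y_4 = 8.5
radius_4 = 2
height_4 = 3.5
pos_x_5 = 7.5
pos_y_5 = 5.5
radius_5 = 2
pos_x_6 = 3
pos_y_6 = 3.5
pos_z_6 = 3
pos_x_7 = 8
pos_y_7 = 4
pos_z_7 = 5.5
height_7 = 3
pos_x_8 = 5.5
pos_y_8 = 5.5
pos_z_8 = 4
height_8 = 3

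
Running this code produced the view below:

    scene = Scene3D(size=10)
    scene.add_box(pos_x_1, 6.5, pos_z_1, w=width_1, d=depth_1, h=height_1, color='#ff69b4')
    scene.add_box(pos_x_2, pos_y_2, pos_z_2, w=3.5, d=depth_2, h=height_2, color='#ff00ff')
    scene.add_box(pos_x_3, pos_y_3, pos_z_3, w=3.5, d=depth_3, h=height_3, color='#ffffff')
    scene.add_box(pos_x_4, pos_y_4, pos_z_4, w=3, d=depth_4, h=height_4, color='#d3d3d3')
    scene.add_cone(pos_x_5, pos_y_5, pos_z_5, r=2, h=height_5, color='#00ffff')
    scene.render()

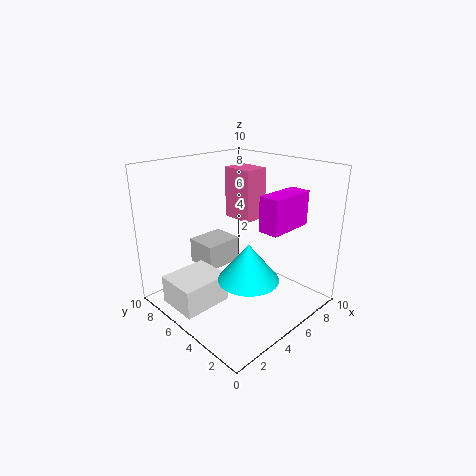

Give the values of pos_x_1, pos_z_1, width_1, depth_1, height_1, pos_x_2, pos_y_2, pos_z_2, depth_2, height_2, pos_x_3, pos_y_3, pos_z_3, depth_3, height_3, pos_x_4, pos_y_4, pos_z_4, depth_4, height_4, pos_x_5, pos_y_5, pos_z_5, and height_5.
pos_x_1 = 7.5; pos_z_1 = 5; width_1 = 2; depth_1 = 2.5; height_1 = 4; pos_x_2 = 6; pos_y_2 = 2.5; pos_z_2 = 5.5; depth_2 = 1.5; height_2 = 2.5; pos_x_3 = 0.5; pos_y_3 = 5; pos_z_3 = 0.5; depth_3 = 3; height_3 = 2; pos_x_4 = 4.5; pos_y_4 = 7.5; pos_z_4 = 1.5; depth_4 = 2.5; height_4 = 2; pos_x_5 = 4; pos_y_5 = 3; pos_z_5 = 3; height_5 = 2.5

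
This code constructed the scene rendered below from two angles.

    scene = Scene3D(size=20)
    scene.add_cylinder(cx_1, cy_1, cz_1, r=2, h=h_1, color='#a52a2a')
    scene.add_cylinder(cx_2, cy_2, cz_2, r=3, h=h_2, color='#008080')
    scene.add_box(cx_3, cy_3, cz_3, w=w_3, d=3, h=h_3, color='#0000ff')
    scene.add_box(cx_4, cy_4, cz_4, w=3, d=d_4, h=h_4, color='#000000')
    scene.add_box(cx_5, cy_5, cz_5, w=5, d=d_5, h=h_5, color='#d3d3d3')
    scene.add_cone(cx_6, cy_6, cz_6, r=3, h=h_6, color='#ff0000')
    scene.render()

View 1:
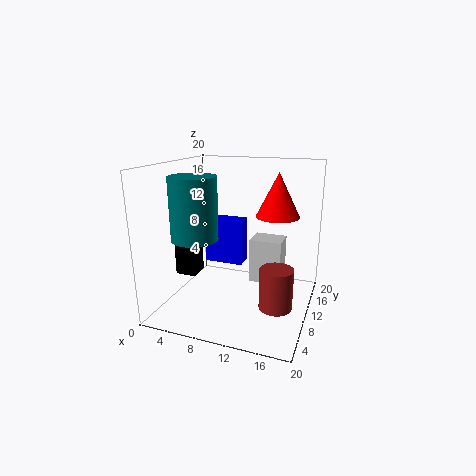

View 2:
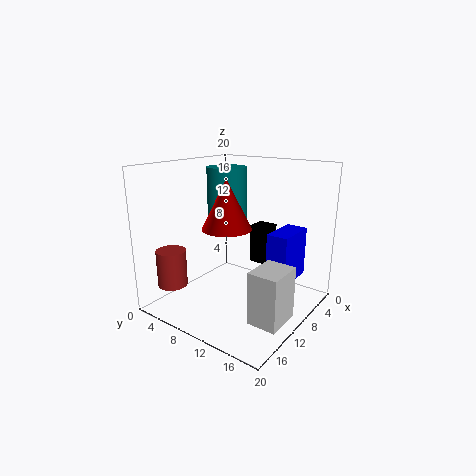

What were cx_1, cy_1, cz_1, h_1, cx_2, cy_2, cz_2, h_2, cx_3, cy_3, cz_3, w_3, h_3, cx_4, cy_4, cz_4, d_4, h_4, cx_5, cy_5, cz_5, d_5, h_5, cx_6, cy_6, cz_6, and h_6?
cx_1 = 17, cy_1 = 4, cz_1 = 4, h_1 = 5, cx_2 = 6, cy_2 = 5, cz_2 = 11, h_2 = 8, cx_3 = 3, cy_3 = 14, cz_3 = 4, w_3 = 6, h_3 = 7, cx_4 = 1, cy_4 = 8, cz_4 = 4, d_4 = 3, h_4 = 6, cx_5 = 10, cy_5 = 15, cz_5 = 1, d_5 = 4, h_5 = 7, cx_6 = 15, cy_6 = 12, cz_6 = 13, h_6 = 6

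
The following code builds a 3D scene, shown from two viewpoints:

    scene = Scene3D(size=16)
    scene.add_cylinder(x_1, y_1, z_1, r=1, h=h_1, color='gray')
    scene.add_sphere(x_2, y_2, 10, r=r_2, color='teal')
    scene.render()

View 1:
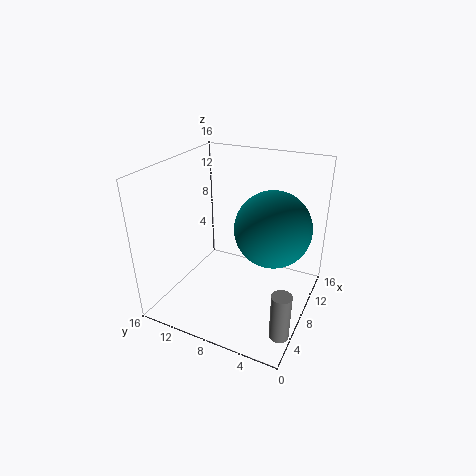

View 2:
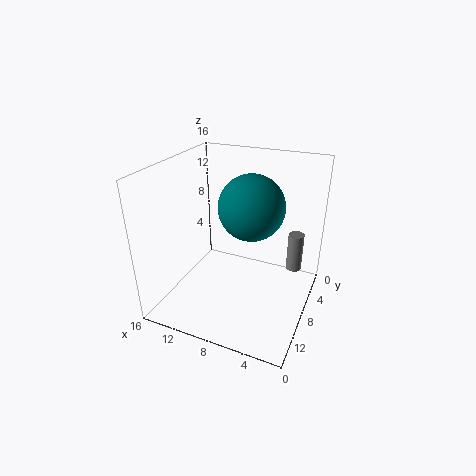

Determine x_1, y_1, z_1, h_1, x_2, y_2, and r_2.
x_1 = 3; y_1 = 1; z_1 = 1; h_1 = 5; x_2 = 8; y_2 = 4; r_2 = 4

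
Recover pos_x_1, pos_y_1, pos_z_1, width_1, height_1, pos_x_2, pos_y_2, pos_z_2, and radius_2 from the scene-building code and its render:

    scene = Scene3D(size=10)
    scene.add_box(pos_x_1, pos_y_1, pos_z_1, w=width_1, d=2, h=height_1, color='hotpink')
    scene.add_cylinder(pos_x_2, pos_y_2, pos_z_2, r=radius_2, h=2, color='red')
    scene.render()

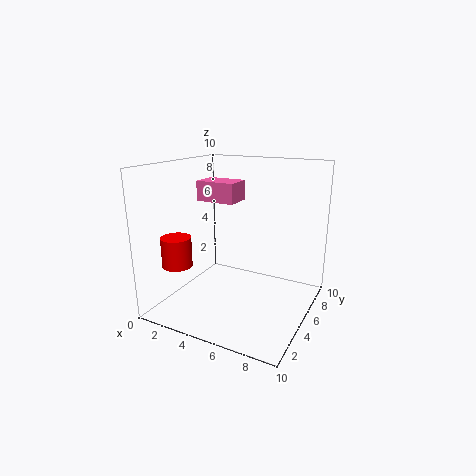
pos_x_1 = 1; pos_y_1 = 6; pos_z_1 = 7; width_1 = 3; height_1 = 1.5; pos_x_2 = 2; pos_y_2 = 2; pos_z_2 = 3.5; radius_2 = 1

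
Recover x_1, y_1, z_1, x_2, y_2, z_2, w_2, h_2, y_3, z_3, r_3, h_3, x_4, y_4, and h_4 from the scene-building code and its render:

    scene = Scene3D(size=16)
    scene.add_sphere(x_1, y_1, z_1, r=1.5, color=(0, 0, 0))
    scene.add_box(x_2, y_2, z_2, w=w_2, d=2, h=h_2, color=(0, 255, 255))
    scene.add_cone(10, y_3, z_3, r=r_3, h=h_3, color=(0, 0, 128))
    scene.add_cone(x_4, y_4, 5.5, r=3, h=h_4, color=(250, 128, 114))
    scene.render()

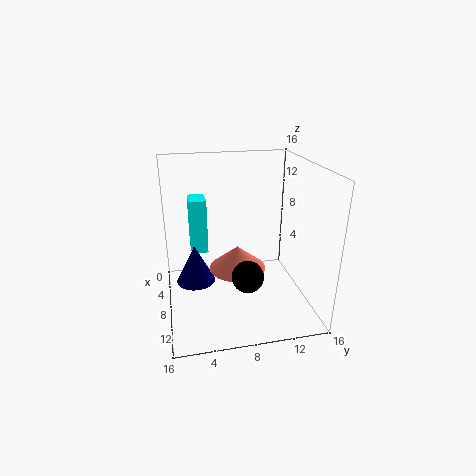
x_1 = 14.5, y_1 = 7.5, z_1 = 7, x_2 = 2, y_2 = 3, z_2 = 5, w_2 = 3, h_2 = 6.5, y_3 = 3, z_3 = 4.5, r_3 = 2, h_3 = 4, x_4 = 10, y_4 = 7.5, h_4 = 2.5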